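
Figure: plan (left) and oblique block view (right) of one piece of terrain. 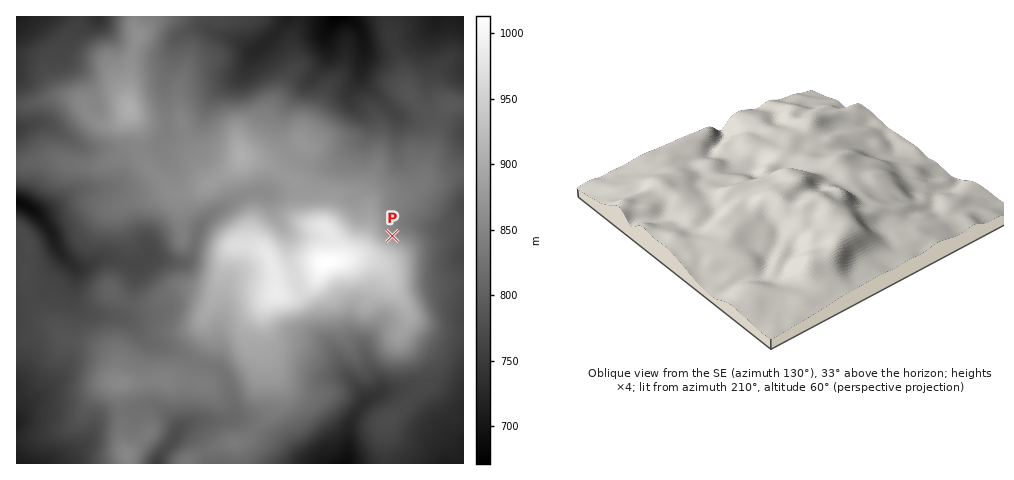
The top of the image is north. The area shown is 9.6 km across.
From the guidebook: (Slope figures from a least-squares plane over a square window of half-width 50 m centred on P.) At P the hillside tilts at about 9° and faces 31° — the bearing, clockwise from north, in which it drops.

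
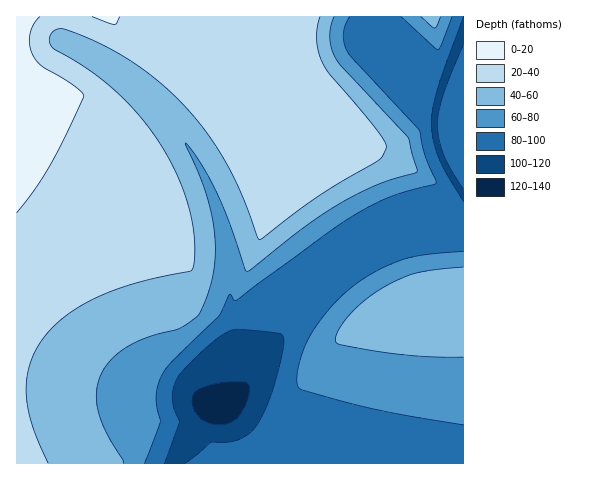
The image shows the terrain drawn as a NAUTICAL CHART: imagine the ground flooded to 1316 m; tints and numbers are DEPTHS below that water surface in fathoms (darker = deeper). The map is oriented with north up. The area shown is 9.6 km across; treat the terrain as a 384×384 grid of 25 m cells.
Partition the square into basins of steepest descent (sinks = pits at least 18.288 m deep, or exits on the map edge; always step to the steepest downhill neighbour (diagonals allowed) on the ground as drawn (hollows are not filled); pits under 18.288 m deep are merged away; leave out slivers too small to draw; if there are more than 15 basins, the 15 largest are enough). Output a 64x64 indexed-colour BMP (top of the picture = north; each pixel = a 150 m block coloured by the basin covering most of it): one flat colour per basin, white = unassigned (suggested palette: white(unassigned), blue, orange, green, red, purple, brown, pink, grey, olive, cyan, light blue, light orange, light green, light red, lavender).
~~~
<image width="64" height="64" href="data:image/bmp;base64,Qk12CAAAAAAAAHYAAAAoAAAAQAAAAEAAAAABAAQAAAAAAAAIAAATCwAAEwsAABAAAAAAAAAA////ALR3HwAOf/8ALKAsACgn1gC9Z5QAS1aMAMJ34wB/f38AIr28AM++FwDox64AeLv/AIrfmACWmP8A1bDFABERERERERERERERERERERERERERERERERERERERERERERERERERERERERERERERERERERERERERERERERERERERERERERERERERERERERERERERERERERERERERERERERERERERERERERERERERERERERERERERERERERERERERERERERERERERERERERERERERERERERERERERERERERERERERERERERERERERERERERERERERERERERERERERERERERERERERERERERERERERERERERERERERERERERERERERERERERERERERERERERERERERERERERERERERERERERERERERERERERERERERERERERERERERERERERERERERERERERERERERERERERERERERERERERERERERERERERERERERERERERERERERERERERERERERERERERERERERERERERERERERERERERERERERERERERERERERERERERERERERERERERERERERERERERERERERERERERERERERERERERERERERERERERERERERERERERERERERERERERERERERERERERERERERERERERERERERERERERERERERERERERERERERERERERERERERERERERERERERERERERERERERERERERERERERERERERERERERERERERERERERERERERERERERERERERERERERERERERERERERERERERERERERERERERERERERERERERERERERERERERERERERERERERERERERERERERERERERERERERERERERERERERERERERERERERERERERERERERERERERERERERERERERERERERERERERERERERERERERERERERERERERERERERERERERERERERERERERERERERERERERERERERERERERERERERERERERERERERERERERERERERERERERERERESIRERERERERERERERERERERERERERERERERERERERESIiIhERERERERERERERERERERERERERERERERERERESIiIiIiIhERERERERERERERERERERERERERERERERERIiIiIiIiIhERERERERERERERERERERERERERERERERIiIiIiIiIiERERERERERERERERERERERERERERERERIiIiIiIiIiIREREREREREREREREREREREREREREREREiIiIiIiIiIhEREREREREREREREREREREREREREREREiIiIiIiIiIiEREREREREREREREREREREREREREREREiIiIiIiIiIiIREREREREREREREREREREREREREREREiIiIiIiIiIiIhEREREREREREREREREREREREREREREiIiIiIiIiIiIiEREREREREREREREREREREREREREREiIiIiIiIiIiIiIRERERERERERERERERERERERERERESIiIiIiIiIiIiIhERERERERERERERERERERERERERESIiIiIiIiIiIiIiERERERERERERERERERERERERERESIiIiIiIiIiIiIiIRERERERERERERERERERERERERESIiIiIiIiIiIiIiIhERERERERERERERERERERERERESIiIiIiIiIiIiIiIiEREREREREREREREREREREREREiIiIiIiIiIiIiIiIiIRERERERERERERERERERERERIiIiIiIiIiIiIiIiIiIhERERERERERERERERERERERIiIiIiIiIiIiIiIiIiIiERERERERERERERERERERESIiIiIiIiIiIiIiIiIiIiIRERERERERERERERERERERIiIiIiIiIiIiIiIiIiIiIhERERERERERERERERERERIiIiIiIiIiIiIiIiIiIiIiERERERERERERERERERERIiIiIiIiIiIiIiIiIiIiIiIREREREREREREREREREREiIiIiIiIiIiIiIiIiIiIiIhEREREREREREREREREREiIiIiIiIiIiIiIiIiIiIiIiERERERERERERERERERESIiIiIiIiIiIiIiIiIiIiIiIRERERERERERERERERESIiIiIiIiIiIiIiIiIiIiIiIhERERERERERERERERESIiIiIiIiIiIiIiIiIiIiIiIiERERERERERERERERESIiIiIiIiIiIiIiIiIiIiIiIiIRERERERERERERERERIiIiIiIiIiIiIiIiIiIiIiIiIhERERERERERERERERIiIiIiIiIiIiIiIiIiIiIiIiIiERERERERERERERERIiIiIiIiIiIiIiIiIiIiIiIiIiIRERERERERERERERIiIiIiIiIiIiIiIiIiIiIiIiIiIhERERERERERERERIiIiIiIiIiIiIiIiIiIiIiIiIiIiERERERERERERERIiIiIiIiIiIiIiIiIiIiIiIiIiIiIRERERERERERESIiIiIiIiIiIiIiIiIiIiIiIiIiIiIhERERERERERESIiIiIiIiIiIiIiIiIiIiIiIiIiIiIiERERERERERESIiIiIiIiIiIiIiIiIiIiIiIiIiIiIiIREREREREREiIiIiIiIiIiIiIiIiIiIiIiIiIiIiIiIhEREREREREiIiIiIiIiIiIiIiIiIiIiIiIiIiIiIiIi"/>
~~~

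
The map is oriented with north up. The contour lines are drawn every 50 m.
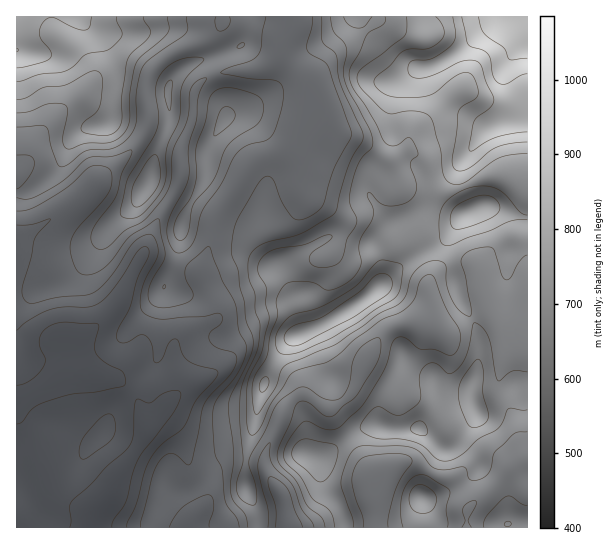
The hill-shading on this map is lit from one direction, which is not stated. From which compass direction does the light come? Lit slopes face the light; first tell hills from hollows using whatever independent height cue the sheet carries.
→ S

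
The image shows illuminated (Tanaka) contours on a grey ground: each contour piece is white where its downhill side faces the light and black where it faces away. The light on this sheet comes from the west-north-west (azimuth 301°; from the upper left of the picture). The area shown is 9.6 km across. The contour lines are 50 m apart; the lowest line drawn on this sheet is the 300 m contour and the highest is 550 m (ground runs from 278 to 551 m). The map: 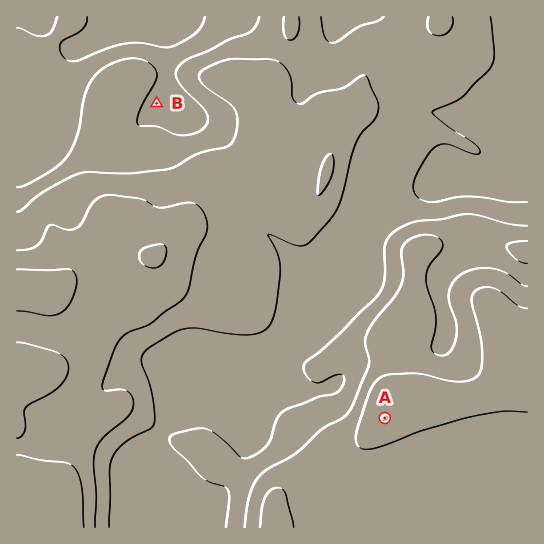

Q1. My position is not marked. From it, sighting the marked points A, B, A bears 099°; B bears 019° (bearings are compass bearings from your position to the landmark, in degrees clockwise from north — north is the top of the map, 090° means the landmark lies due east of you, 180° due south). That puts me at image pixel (66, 367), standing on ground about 500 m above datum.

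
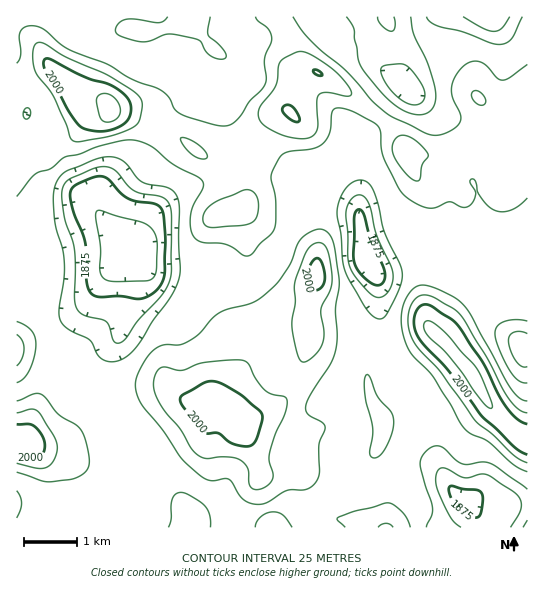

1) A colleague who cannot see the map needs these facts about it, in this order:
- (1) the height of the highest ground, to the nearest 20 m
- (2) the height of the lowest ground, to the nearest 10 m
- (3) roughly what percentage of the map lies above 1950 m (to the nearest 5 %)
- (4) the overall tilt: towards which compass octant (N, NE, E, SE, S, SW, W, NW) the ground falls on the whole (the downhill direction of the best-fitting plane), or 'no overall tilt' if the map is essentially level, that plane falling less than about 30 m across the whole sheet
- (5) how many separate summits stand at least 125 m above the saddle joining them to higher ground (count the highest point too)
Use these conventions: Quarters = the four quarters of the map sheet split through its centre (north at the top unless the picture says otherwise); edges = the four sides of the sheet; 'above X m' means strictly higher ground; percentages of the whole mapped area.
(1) The highest ground is at about 2040 m.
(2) About 1840 m is the lowest elevation on the sheet.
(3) Ground above 1950 m makes up about 40 % of the sheet.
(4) On the whole the map has no overall tilt.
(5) There is 1 summit with 125 m or more of prominence.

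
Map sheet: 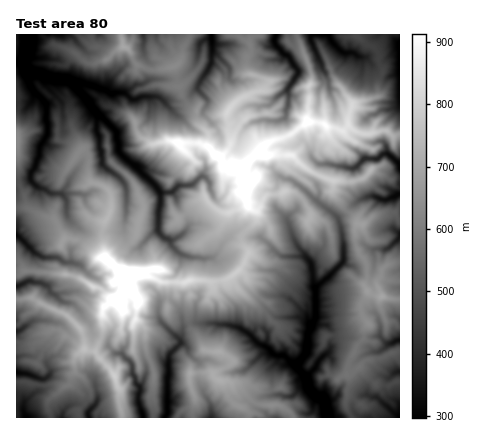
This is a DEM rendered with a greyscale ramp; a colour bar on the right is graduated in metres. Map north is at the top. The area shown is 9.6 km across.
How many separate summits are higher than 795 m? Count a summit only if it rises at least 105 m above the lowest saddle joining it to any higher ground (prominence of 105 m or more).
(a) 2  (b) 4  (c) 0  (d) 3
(a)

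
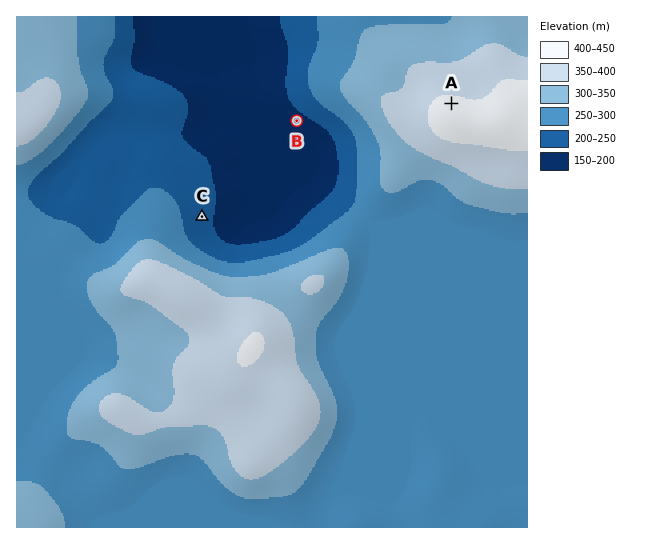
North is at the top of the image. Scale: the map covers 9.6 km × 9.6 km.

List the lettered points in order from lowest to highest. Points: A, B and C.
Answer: B C A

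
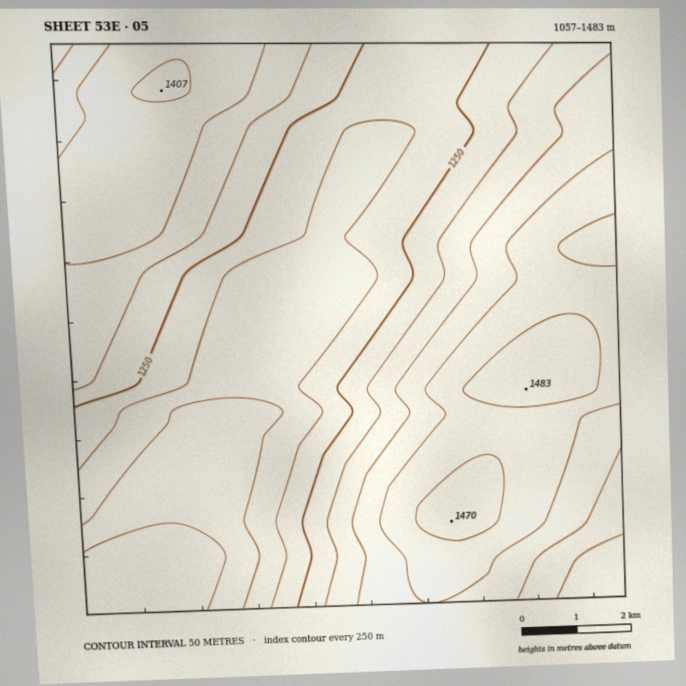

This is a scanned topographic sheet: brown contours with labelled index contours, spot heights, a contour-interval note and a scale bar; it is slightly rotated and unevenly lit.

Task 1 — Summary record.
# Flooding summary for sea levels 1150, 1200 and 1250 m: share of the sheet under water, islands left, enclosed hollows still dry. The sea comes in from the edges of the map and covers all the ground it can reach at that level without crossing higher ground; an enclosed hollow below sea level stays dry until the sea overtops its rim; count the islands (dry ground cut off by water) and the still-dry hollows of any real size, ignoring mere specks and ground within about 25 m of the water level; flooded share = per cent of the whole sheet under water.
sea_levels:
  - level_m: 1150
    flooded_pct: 10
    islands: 0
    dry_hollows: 0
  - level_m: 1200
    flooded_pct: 23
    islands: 0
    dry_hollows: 0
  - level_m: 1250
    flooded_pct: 37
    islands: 0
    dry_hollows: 0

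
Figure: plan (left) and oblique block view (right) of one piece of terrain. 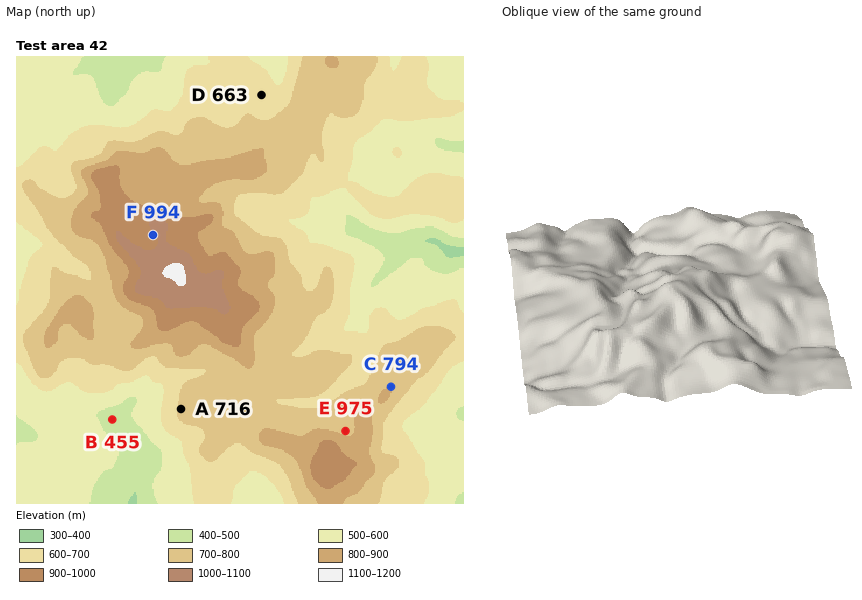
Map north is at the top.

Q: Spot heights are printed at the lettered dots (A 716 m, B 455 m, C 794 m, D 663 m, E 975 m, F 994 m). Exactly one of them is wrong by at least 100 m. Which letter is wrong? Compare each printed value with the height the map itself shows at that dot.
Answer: E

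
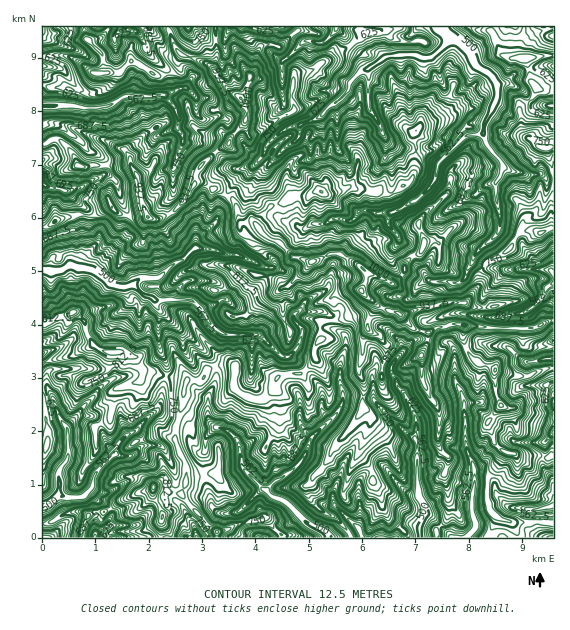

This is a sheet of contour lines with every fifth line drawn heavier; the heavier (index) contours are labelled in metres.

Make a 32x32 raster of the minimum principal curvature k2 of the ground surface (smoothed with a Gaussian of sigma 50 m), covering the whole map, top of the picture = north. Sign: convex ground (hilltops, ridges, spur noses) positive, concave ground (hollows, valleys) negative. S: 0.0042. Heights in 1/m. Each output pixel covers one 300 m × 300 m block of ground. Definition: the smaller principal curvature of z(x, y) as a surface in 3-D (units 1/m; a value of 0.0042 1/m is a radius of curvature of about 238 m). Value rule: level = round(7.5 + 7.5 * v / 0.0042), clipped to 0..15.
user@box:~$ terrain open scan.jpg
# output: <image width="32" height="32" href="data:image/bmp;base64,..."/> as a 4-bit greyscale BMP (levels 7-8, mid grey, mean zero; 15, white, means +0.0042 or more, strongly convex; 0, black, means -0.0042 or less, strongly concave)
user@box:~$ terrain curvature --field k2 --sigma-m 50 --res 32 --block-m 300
<image width="32" height="32" href="data:image/bmp;base64,Qk12AgAAAAAAAHYAAAAoAAAAIAAAACAAAAABAAQAAAAAAAACAAATCwAAEwsAABAAAAAAAAAAAAAAABEREQAiIiIAMzMzAERERABVVVUAZmZmAHd3dwCIiIgAmZmZAKqqqgC7u7sAzMzMAN3d3QDu7u4A////AFVxNFdkdmVWQkJVVHVEd2ZWd0dHZUIYkycTaGVHRXUkMgNXdmZYUgKGJHdjVzZWdmRyZndXd2EVhjV2QYdUZ2VjcFZVV3cHUTdHY4FnNGZ2g2cDQ3ZYCGcIdXZhdQd2VYJ2YFd3MkV3Mod4MYYYZWRjRWcVd0Z3dlQnclBoF2dnN0V3dIdXd3dVNkYkhxR2dFaEZ4V3V2aFdSdGB3RFZFRVRVZ1dXd0dlgoQWRjdoVXR3eHcmVXdBBmRlcIVHZTUmVmZWNVYABIGGVmM1NUVmV2ZVZjSAh1U0dlZHREUQNXV4VlUzAjR2UVZWVFZWWEBEdkNVVFhHaHU1hTU0NVZ2BERGUxY1aGM3ZFdlNFBzIiVmZWdQNQAUd3Z1RmV0R3dWZkVVZxN3d1ZmZnBnVSNmaHdHV3c0aIZkMzcWhHeBd3Z1Z0dWRUZndmYQAFUWgGdiBHVmY2ZmdneGd3cDg0GWZIUjZlN1dmZmd2VngHZSUkVnVXVxh0QSc2VXN3BIclhWdGd1clSEQQNShyVnBDV3hlZ2dkB2VWIBQ3YIh2Mnd3RCJXeARTVldAVgZ3eHRGVURWEQAxNoREVRUmdnZ3N1V2VnWHQ1ZXRGZTNmVXRkN4RWVmdXRzVzRodkVFV1RmZWMmODaGY2VCRHZlRVZWh3dVdTI1ZGNURUM3eGVmZ3d2"/>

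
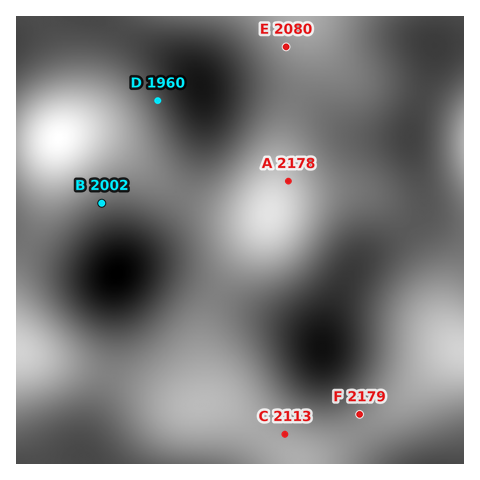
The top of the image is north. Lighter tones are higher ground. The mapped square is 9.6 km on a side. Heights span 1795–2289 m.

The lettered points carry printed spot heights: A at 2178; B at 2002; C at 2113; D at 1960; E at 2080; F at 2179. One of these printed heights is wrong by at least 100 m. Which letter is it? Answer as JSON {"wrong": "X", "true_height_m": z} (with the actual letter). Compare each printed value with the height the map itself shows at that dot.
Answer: {"wrong": "F", "true_height_m": 2054}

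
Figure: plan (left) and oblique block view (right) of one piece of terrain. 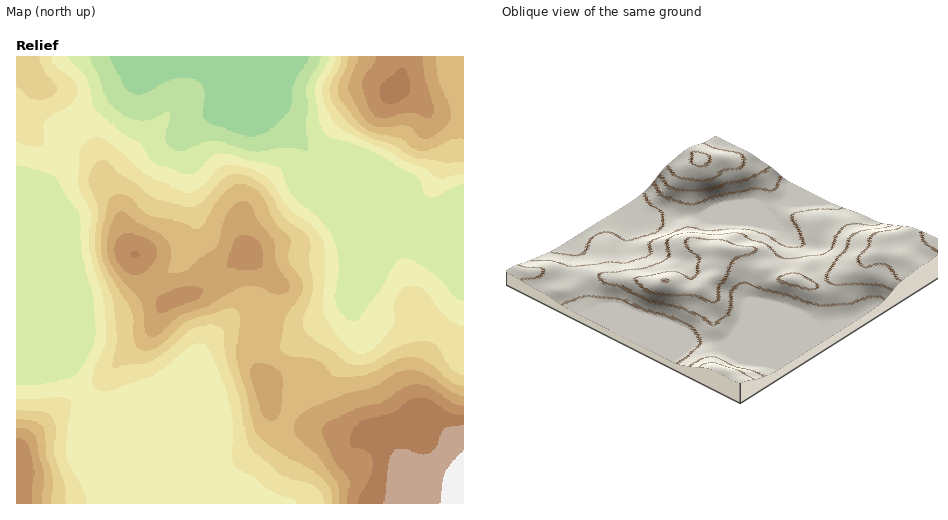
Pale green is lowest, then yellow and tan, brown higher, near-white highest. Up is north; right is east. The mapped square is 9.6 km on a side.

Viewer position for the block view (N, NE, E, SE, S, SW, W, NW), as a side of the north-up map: SW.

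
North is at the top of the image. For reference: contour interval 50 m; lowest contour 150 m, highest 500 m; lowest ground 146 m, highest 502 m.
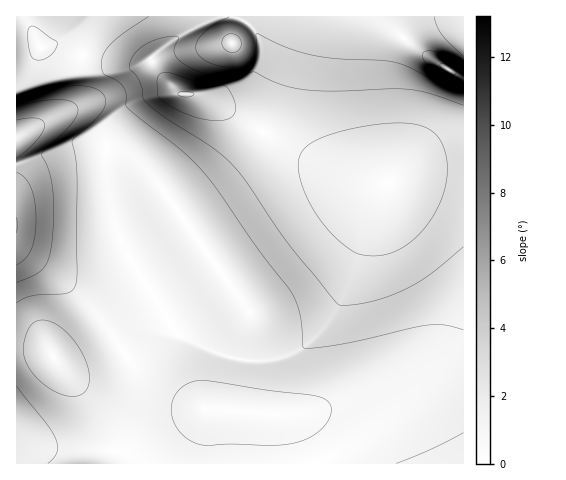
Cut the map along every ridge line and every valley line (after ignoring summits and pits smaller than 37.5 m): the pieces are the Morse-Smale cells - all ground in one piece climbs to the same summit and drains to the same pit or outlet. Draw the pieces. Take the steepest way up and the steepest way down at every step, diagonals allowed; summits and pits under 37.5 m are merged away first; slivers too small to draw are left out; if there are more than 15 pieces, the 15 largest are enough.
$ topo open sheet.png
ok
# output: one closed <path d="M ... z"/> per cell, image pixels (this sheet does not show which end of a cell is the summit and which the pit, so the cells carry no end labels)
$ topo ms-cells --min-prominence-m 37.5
<path d="M463 169l-42 1-21 6-10 6-5 5-9 16-26 78-20 39-21 23-21 13-28 5-22-2-8 45-6 5-4 1 60 4 6 2 10 15 9 33 158 0z"/><path d="M178 93l-21 1-24 8-15 11-9 9-7 14-7 5-26 6-52 17-1 82 54 41 30 31 25 36 8-4 19-18 19-8 8 12 41 18 18 5 11-47-72-103 54-39 20-19 12-19-64-38z"/><path d="M265 133l-3 0-11 18-20 19-54 39 72 103-10 46 16 3 22-2 21-8 11-8 21-23 15-27 22-66 9-24 11-18-25-6-27-9-30-14z"/><path d="M375 16l-67 1-11 23-20 64-14 28 64 34 49 17 10 1 14-8 21-6 42-1 1-93-10-3-29-19z"/><path d="M171 324l-19 8-26 24 10 14 18 17 24 13 25 8 2 2-2 2-44 33-21 9-34-4-47 0-18-5-22-11-1 29 288 1 0-5-8-28-10-15-6-2-60-4 4-1 6-5 8-44-30-10-29-14z"/><path d="M36 348l-20 1 0 84 23 12 18 5 47 0 23 4 17-2 25-14 36-28-27-10-24-13-18-17-11-14-31 15-20 1-13-6-13-15z"/><path d="M27 16l-11 1 1 147 52-17 26-6 7-5 7-14 10-10 14-10 24-8 20-2-17-18-9-15-13 6-8 0-46-8-29-11-14 2z"/><path d="M17 247l-1 101 32 3 13 15 13 6 20-1 30-14 2-2-32-44-31-30z"/><path d="M235 16l-50 0-2 17-32 26 9 15 18 19 22 1 20 6 9-1 13-7 11-12 8-17 0-21-6-11-7-8z"/><path d="M183 16l-155 0 0 4 13 28 14-2 29 11 54 8 13-6 32-26z"/><path d="M307 16l-71 0 12 7 12 16 2 9-2 19-11 17-17 14-12 2-18-4 62 36 13-28 20-64z"/><path d="M463 16l-88 1 50 37 29 19 9 3z"/>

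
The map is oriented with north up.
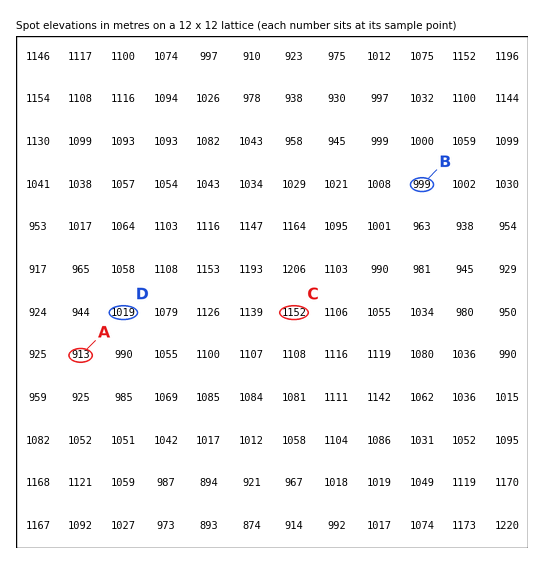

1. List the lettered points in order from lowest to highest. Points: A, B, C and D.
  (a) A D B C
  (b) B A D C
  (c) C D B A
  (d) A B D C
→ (d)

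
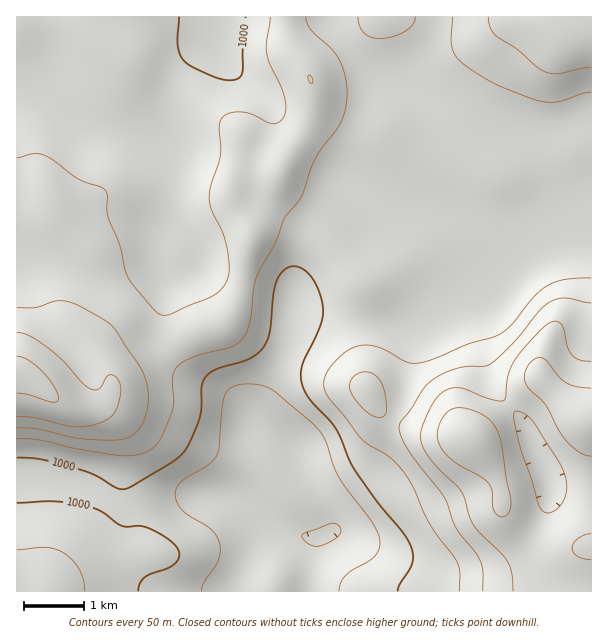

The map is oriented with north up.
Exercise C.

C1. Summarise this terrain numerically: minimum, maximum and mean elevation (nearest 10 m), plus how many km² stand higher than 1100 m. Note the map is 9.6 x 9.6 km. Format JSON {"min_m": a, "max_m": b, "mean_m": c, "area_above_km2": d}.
{"min_m": 900, "max_m": 1250, "mean_m": 1050, "area_above_km2": 16.7}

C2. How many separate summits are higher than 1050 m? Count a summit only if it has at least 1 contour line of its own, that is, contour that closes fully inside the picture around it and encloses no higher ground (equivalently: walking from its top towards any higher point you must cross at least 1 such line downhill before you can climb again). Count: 2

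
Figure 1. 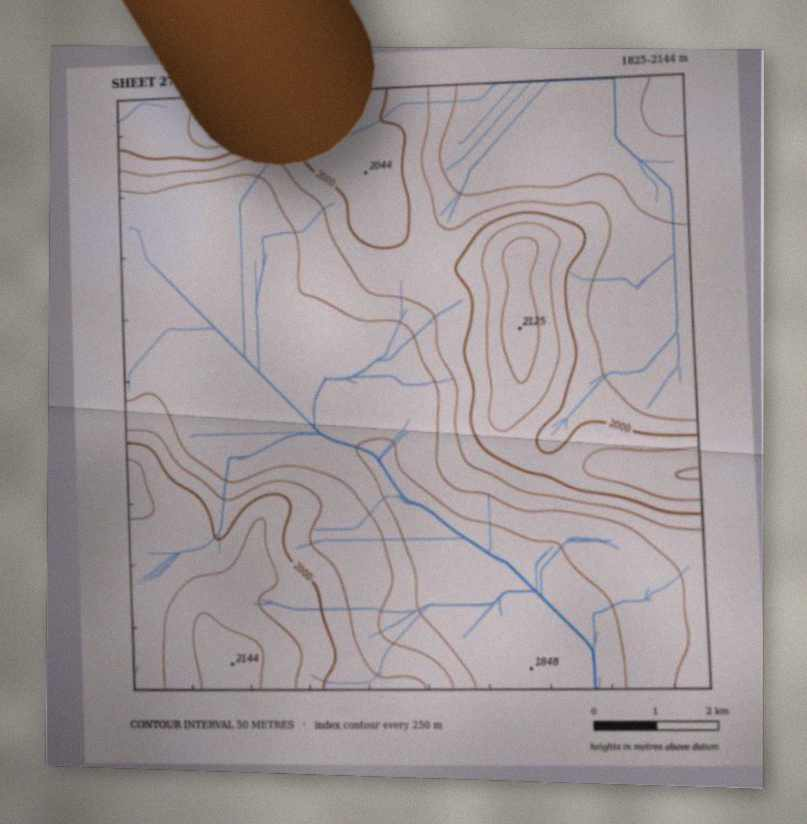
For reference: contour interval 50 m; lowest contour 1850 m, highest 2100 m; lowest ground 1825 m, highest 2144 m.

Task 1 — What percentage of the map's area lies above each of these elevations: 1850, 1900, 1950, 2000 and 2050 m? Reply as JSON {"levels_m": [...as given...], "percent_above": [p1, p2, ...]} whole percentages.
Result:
{"levels_m": [1850, 1900, 1950, 2000, 2050], "percent_above": [91, 58, 40, 27, 11]}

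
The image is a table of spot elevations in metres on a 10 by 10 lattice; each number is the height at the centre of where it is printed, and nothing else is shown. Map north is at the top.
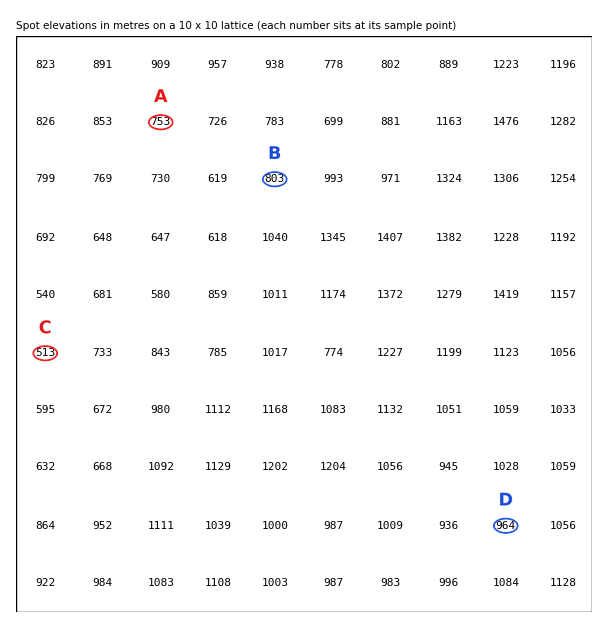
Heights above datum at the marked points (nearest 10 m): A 750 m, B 800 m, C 510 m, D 960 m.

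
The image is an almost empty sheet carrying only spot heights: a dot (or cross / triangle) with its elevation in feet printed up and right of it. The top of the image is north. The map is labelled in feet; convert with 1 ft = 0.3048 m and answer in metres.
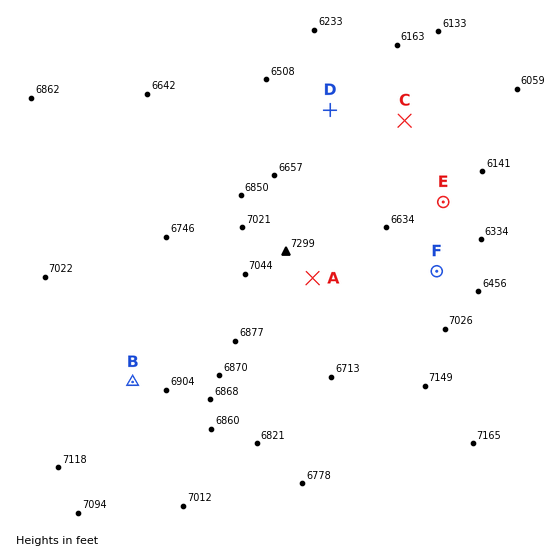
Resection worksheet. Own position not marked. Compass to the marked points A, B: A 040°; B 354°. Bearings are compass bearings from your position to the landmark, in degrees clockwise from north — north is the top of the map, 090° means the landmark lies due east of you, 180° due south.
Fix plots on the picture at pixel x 143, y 480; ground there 2150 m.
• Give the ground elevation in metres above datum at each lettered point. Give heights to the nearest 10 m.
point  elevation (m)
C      1900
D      1970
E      1940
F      2020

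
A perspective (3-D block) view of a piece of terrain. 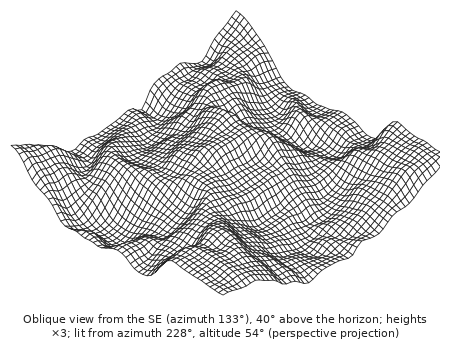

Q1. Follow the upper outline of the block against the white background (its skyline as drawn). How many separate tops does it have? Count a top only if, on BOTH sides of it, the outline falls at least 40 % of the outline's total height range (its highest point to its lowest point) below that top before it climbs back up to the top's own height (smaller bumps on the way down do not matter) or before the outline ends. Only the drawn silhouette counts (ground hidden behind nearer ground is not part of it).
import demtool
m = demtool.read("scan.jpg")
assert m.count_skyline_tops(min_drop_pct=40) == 1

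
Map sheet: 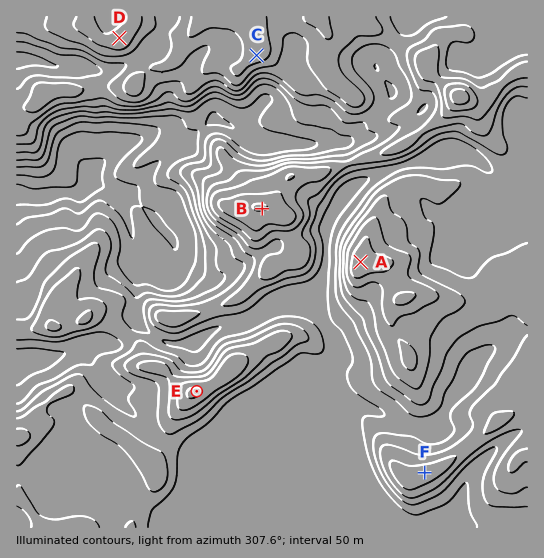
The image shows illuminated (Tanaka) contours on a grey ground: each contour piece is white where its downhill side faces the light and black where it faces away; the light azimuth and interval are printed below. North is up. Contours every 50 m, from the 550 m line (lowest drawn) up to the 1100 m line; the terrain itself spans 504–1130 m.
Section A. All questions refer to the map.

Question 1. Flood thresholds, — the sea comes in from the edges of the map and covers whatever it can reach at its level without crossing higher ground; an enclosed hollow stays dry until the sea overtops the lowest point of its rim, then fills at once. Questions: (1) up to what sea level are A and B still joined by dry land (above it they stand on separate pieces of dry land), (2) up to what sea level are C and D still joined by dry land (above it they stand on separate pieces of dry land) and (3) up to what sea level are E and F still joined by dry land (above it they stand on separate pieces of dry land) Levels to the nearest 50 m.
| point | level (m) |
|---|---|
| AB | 850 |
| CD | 950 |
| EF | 800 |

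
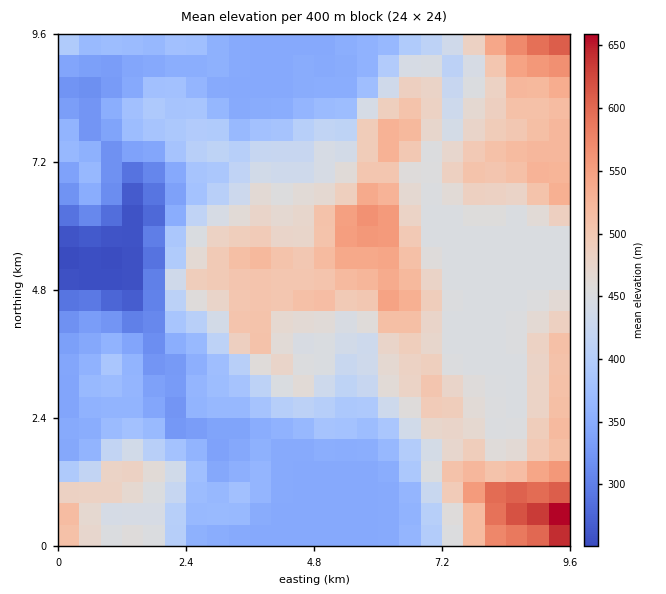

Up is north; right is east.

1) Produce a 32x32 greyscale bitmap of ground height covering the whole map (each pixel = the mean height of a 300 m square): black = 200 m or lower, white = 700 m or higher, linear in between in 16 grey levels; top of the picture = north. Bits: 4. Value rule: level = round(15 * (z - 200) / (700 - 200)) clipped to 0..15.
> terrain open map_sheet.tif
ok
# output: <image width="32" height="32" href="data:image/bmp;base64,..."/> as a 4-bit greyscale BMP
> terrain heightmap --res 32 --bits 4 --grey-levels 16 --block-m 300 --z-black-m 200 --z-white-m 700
<image width="32" height="32" href="data:image/bmp;base64,Qk12AgAAAAAAAHYAAAAoAAAAIAAAACAAAAABAAQAAAAAAAACAAATCwAAEwsAABAAAAAAAAAAAAAAABEREQAiIiIAMzMzAERERABVVVUAZmZmAHd3dwCIiIgAmZmZAKqqqgC7u7sAzMzMAN3d3QDu7u4A////AJiIiHZURERERERFVnmrvM2ph3h2VVVERERERVaJrMzemYh3dlVVVERERERWibzd3YiJiHdVVVVERERFV5q8zMxmiZiHZEVVRERERWiaqqq7RWiHZlREVERERFVniZiJmkVWZlVERFRFVVVWeImIiJpEVVVERERVVWZVZ4iIh3iaRVVVRFVVVmZmVneJmIh4mUVVVERVVWd3dmaImZiIeJlFVVREVVZoiHZ3iJmIh3iZRVZUNFVniYeHd4iYh3d4mURFVEVWeZh3d3eImHd3iJlERENGZoqYh3d3mZh3d4iJNDMzRneJmYmYiKqYh3d4iCMyIkeImZmZqZmqqYd3eIgiIiJYmZmZmZmqqpiHd3d4EiIiRomaqZmaqqqYd3d3dyIiIkaImZmZmqq6h3d3d3ciIiJGeJmYiJq7uod3d3d3IzIiNWeIiIiau7mHd4h4iDRDIjVmd4iIiauph4iIiJpEUyM0VmeHeIiaqIiJmZmqRVMzRWZnd3d4iZh4iZmaqlVEREZmZnd3d3mph4mZqqpVNFVWZmVmZ3d5qph4mZmqVEVWZmZVVVZmeaqYeJmZmkNFVmVlVERVVVeJmHeJmZpDREVlVURERFVWeJh3iamqREREVUREREREVWeIZ4mqq1VERVVVVERERFVWd2eau7xlVVVWVVRERERVVWZ4m7zM"/>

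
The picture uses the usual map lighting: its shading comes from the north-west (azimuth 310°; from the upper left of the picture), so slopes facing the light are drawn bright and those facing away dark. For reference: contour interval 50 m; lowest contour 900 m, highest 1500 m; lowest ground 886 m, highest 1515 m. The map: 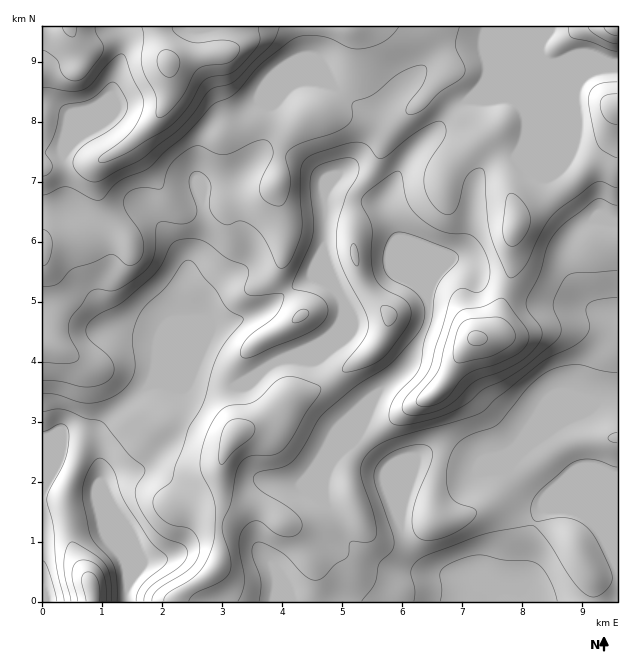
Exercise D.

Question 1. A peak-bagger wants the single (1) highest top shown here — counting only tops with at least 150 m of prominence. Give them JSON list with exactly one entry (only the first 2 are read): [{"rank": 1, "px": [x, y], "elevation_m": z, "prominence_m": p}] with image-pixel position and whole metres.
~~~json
[{"rank": 1, "px": [169, 63], "elevation_m": 1515, "prominence_m": 629}]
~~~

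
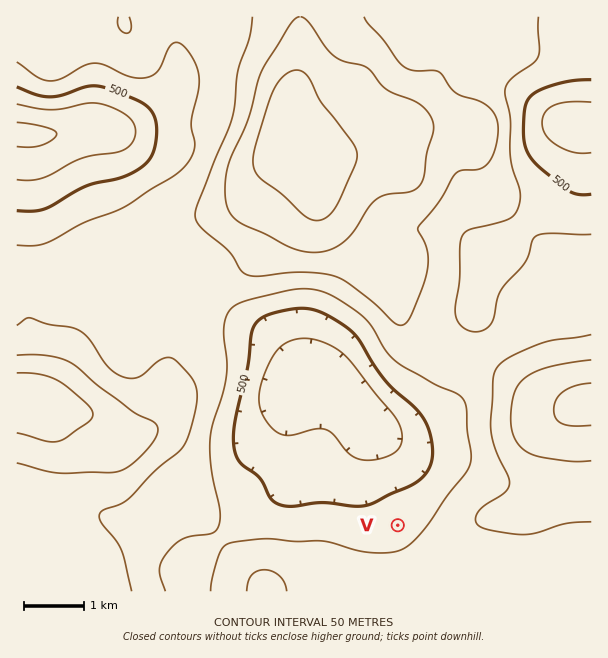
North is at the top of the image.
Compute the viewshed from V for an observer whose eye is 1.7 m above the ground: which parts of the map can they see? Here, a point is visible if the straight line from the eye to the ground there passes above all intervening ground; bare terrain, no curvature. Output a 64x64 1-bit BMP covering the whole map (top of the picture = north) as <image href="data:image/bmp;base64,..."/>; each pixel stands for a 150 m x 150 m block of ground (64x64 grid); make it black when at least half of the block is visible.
<image width="64" height="64" href="data:image/bmp;base64,Qk0+AgAAAAAAAD4AAAAoAAAAQAAAAEAAAAABAAEAAAAAAAACAAATCwAAEwsAAAIAAAAAAAAA////AAAAAAAAAAAAAAAAAAAAAAQIAAAAAGAADz8AAAAA8AAP/4AAAAH4AA5/wAAAA/4AAD/4AAAH/8AAP/8AAA//BwA//4AAD/4PgD//gAAPvA/AH//AAA8cD/AZ/4AAAD4P/DBngAAAHx//8AfAAAAf///wB/8AAB////AH//AGD///8Af/+AYH//xwD//wAwP/+DAP/+ABwf/4AB//wAHgf/AAP/+AAMA/8AB//4ABgD/wAf//AAIAH/hD//4AAAAf/////AAAAB/////4AAAAH////wAAAAA////+AAAAAD////wAAAAAH///+AAAAAAf///4AAAAAB////gAAAAAH///+AAAAAAP///4AAAAAAP//4QAAAAAAf/+AAAAAAAAf/wAAAAAAAA//AAAAAAAYD/8AAAAAADgf/wAAAAAAHH//AAAAAAAM//8AAAAAAAA//4AAAAAAAB//gAAAAAAAHx+AAAAAAAAGA8AAAAAAAAAD5wAAAAAAAAH8AAAAAAAAAGAAAAAAAAAAAAAAAAAAAAAADAAAAAAAAAAcAAAAAAAAAAAAAAAAAAAAAAAAAAAAAAAAAAAAAAAAAAAAAAAAAAAAAAAAAAAAAAAAAAAAAAAAAAAAAAAAAAAAAAAAAAAAAAAAAAAAAAAAAAAAAAAAAAAAAAAAAAAAAAAAAAAAAAAAAAAAA=="/>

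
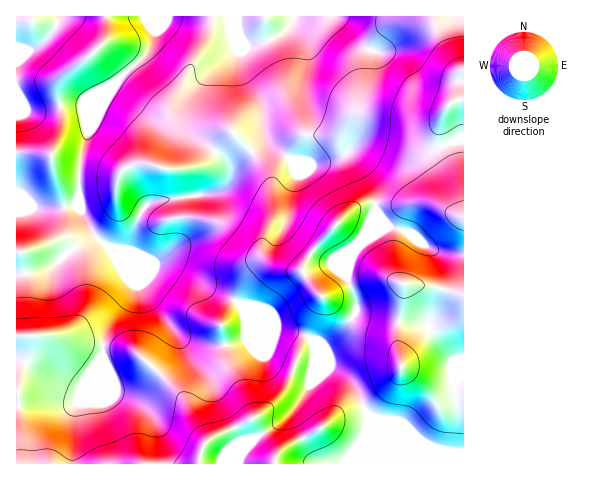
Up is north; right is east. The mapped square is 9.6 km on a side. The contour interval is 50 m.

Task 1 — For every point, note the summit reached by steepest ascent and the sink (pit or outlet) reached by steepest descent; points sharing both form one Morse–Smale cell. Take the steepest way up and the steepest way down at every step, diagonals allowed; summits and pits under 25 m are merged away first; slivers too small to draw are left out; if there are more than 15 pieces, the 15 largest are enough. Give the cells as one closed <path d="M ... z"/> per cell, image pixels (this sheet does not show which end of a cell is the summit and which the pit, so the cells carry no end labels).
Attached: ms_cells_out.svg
<path d="M463 16l-250 0-4 22-20 32-14 36 1 11 3 7 16 21 0 12-6 9-6 3-17 0-21-6-12 1-8 4-12 12-33 0-1 19-5 7-15 2-28-1-15 2 1 255 55-1 2-51 17-41 11-15 13 30 8 2 18-8 15-15 16-23 2-10-2-4 11 10 20 7 20 1 23-6-1-26-8-12-31-15-28-19-10-4-13 0-34-14 8-1 7-26 8-16 15-7 49-6 13-3 6-6 7-19 25-23 5-13 3 10 10 10 14 10 8 0 12 4 29-7 29-22 29 2 28 12 9 0 20-8 8 0z"/><path d="M244 310l1 30-22 6-20-1-20-7-10-9 1 10-9 15-24 26-12 7-12 1-2-2-13-30-11 15-17 41-2 51 292 1 3-52-14-28-9-9-14-8-5-11-10-10-4-8-48-14-10-5z"/><path d="M264 130l-5 13-25 23-7 19-6 6-13 3-49 6-13 5-10 18-7 26-8 1 31 13 16 1 14 6 24 17 31 15 16 17 10 5 15 6 17 2 23 11 7 1 22-19 10-14 0-9-10-23 0-8 7-22 11-15 10-24-1-22-9-17-14-15-4-2-31 10-25-4-21-15z"/><path d="M376 210l-11 24-11 15-7 22 0 8 9 19 1 13-10 14-19 17-3 2-11-4-2 2 13 14 5 11 14 8 9 9 14 28 0 13-2 6 0 33 98 0 1-209-26-3-13-6-16-13-19-6z"/><path d="M211 16l-62 1 6 14-4 15-4 8-20 17-26 28-19 52-3 20 1 9 33 0 12-12 14-5 27 6 17 0 8-4 4-8 0-12-16-21-3-7-1-11 14-36 20-32 3-13z"/><path d="M385 135l-20 1-18 17 11 9 13 18 4 13 1 18 14 16 19 6 5 6 20 11 17 4 12 0 1-113-9 0-15 7-14 1-17-8z"/><path d="M106 16l-46 0-8 17-13 13-7 4-16-2 0 43 11 19 11 0 22-5-2-20 4-8 27-20 16-16 2-12z"/><path d="M17 92l-1 116 43 0 15-2 5-7 0-18-19-4-7-9-2-9 0-5 7-13 4-12-2-23-33 4z"/><path d="M148 16l-40 0-3 25-16 16-27 20-4 8 1 19 24 1 16-7 38-34 12-14 6-15z"/><path d="M103 95l-20 10-23 0 2 24-4 12-7 13 0 5 5 14 8 6 15 1 1-19 6-23z"/><path d="M59 16l-42 0-1 31 16 3 7-4 15-17z"/>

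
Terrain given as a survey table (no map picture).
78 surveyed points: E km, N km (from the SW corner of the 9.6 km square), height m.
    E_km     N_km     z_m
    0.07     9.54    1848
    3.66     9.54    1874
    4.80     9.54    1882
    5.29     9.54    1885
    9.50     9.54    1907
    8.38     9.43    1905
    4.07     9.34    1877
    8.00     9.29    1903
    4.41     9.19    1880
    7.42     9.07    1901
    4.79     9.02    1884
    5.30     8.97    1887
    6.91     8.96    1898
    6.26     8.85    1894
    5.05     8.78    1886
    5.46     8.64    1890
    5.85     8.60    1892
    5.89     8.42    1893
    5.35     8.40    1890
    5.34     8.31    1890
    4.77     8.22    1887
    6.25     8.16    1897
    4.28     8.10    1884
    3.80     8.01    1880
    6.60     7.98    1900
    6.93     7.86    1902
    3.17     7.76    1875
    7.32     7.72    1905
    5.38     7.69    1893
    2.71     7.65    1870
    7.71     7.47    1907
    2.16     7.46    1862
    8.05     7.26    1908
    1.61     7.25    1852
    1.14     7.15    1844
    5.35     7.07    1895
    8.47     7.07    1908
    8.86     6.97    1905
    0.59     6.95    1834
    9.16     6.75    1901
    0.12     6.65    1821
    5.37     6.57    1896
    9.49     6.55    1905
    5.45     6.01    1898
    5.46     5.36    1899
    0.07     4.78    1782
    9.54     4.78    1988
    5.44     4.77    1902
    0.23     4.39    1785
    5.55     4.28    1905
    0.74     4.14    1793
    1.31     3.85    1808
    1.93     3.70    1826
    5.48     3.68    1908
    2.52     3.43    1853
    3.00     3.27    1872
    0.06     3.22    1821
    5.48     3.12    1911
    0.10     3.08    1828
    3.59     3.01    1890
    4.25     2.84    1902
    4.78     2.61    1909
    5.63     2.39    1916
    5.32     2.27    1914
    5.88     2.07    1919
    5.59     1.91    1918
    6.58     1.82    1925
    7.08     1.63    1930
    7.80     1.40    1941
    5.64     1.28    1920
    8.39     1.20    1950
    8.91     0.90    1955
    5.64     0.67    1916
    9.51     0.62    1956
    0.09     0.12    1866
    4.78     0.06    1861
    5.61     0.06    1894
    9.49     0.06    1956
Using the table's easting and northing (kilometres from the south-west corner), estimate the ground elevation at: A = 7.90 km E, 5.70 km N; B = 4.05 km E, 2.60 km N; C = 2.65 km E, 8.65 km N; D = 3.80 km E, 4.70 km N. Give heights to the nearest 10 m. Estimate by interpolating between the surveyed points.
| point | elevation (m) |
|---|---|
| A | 1910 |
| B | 1900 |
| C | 1870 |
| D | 1860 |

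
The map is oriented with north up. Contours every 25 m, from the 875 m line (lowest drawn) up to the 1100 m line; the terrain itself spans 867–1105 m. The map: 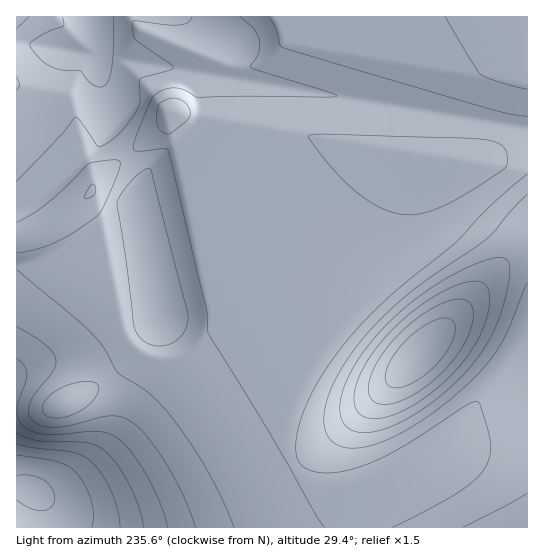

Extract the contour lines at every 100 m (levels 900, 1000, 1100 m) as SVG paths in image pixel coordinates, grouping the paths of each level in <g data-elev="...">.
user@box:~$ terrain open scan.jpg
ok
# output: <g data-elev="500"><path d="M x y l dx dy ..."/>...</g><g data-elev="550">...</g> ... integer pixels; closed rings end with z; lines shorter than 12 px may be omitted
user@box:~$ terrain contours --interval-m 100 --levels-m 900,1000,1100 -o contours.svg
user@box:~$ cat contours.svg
<g data-elev="900"><path d="M399 214l-22-8-25-17-26-28-16-22-1-4 18-1 148 5 20 3 10 7 2 9-1 9-36 24-21 12-19 8-16 4z"/><path d="M86 199l-2-2 2-4 5-8 3-1 2 5-1 5-4 3z"/><path d="M167 134l-6-4-4-5-1-8 2-11 3-3 6-4 7-1 5 1 9 7 2 5 0 4-5 7-14 11z"/><path d="M527 116l-16-2-21-5-207-61-3-3-4-16-7-12"/></g><g data-elev="1000"><path d="M168 527l-8-25-13-25-16-25-14-14-10-5-10-2-39 3-16 0-12-4-8-5-4-7-1-9 9-28 1-8-4-8-6-7"/><path d="M368 418l9 1 9-2 24-10 25-17 23-23 17-22 11-24 4-23-1-8-4-6-7-3-9 1-12 3-15 7-31 20-26 26-20 27-6 13-4 12-1 11 2 8 5 6z"/></g><g data-elev="1100"><path d="M17 500l12 8 13 3 9-4 4-9-4-11-8-7-13-5-13 0"/></g>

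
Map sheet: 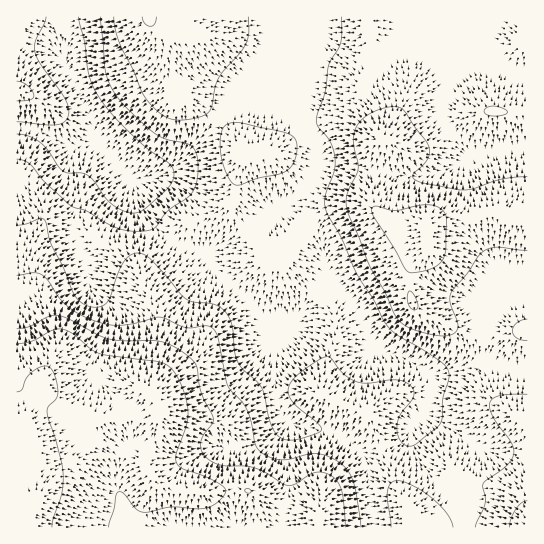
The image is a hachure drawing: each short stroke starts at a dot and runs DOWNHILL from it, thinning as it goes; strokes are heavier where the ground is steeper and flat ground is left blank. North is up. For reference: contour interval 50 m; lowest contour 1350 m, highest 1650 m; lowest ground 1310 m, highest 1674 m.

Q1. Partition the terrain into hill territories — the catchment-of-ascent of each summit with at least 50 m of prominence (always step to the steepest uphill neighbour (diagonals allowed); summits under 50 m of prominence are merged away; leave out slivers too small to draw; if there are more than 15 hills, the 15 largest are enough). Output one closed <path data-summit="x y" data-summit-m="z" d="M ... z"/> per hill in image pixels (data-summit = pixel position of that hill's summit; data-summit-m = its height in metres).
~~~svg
<path data-summit="30 510" data-summit-m="1674" d="M263 79l-22 16-63 66-13 10-22 8-14-2-32-34-30 2-20-10-16-6-15 0 1 399 358-1-6-29-2-37-7-11 10 1 35-15 18-19 4-8 4-16 0-12-3-7-14-11-42-16-15-36-29-32-4-22-5-11-17-17-26-20 15-9 20-19 8-15 0-11-31-54z"/><path data-summit="427 225" data-summit-m="1566" d="M310 16l-15 1-11 8-9 17-12 35 6 8 19 16 31 54 0 11-8 15-20 19-15 9 26 20 17 17 5 11 4 22 29 32 17 38 32 10 28 16 44-11 49 5 1-222-29 2-29 7-23-29-6-9 0-13 10-34 0-20-6-15-32-13-5 12-18 18-8 4-16 0-23-6-12-7-10-10z"/><path data-summit="149 17" data-summit-m="1501" d="M299 16l-233 0-2 43 24 50 7 28 4 8 30 32 14 2 22-8 13-10 63-66 22-17 12-36 6-13 6-8z"/><path data-summit="527 527" data-summit-m="1571" d="M491 364l-13 0-41 11-10-3 4 9 0 12-8 24-22 22-31 12-10-1 7 11 2 37 6 30 153-1 0-157-23-2z"/><path data-summit="17 91" data-summit-m="1408" d="M65 16l-49 1 0 110 15 2 16 6 20 10 30-2-9-34-23-44z"/>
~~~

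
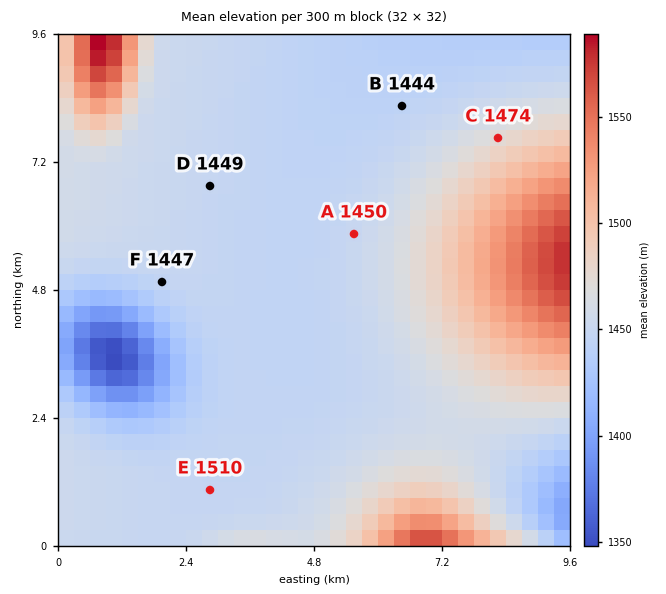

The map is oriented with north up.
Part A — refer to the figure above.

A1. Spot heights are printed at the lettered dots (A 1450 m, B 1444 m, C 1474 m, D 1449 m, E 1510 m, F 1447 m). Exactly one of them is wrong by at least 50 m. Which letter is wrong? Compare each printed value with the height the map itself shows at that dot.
E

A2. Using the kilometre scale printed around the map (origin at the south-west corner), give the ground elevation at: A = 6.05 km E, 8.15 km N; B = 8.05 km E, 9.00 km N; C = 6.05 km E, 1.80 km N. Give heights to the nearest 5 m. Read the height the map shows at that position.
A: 1445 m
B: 1440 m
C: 1460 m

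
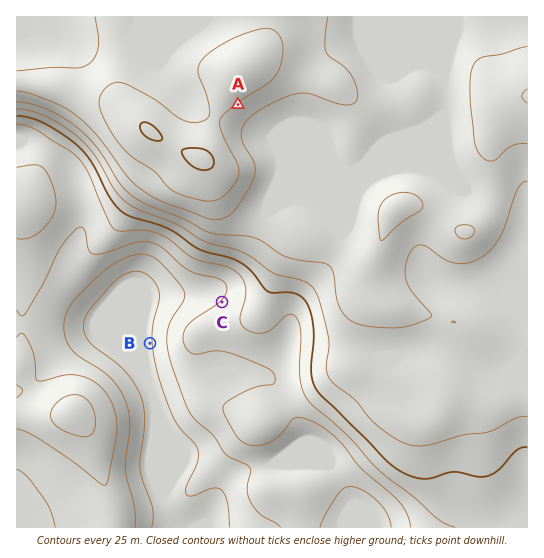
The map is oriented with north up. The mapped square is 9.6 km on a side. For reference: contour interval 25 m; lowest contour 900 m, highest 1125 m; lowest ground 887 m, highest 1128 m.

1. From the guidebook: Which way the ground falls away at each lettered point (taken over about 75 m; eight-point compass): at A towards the SE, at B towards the W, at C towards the NW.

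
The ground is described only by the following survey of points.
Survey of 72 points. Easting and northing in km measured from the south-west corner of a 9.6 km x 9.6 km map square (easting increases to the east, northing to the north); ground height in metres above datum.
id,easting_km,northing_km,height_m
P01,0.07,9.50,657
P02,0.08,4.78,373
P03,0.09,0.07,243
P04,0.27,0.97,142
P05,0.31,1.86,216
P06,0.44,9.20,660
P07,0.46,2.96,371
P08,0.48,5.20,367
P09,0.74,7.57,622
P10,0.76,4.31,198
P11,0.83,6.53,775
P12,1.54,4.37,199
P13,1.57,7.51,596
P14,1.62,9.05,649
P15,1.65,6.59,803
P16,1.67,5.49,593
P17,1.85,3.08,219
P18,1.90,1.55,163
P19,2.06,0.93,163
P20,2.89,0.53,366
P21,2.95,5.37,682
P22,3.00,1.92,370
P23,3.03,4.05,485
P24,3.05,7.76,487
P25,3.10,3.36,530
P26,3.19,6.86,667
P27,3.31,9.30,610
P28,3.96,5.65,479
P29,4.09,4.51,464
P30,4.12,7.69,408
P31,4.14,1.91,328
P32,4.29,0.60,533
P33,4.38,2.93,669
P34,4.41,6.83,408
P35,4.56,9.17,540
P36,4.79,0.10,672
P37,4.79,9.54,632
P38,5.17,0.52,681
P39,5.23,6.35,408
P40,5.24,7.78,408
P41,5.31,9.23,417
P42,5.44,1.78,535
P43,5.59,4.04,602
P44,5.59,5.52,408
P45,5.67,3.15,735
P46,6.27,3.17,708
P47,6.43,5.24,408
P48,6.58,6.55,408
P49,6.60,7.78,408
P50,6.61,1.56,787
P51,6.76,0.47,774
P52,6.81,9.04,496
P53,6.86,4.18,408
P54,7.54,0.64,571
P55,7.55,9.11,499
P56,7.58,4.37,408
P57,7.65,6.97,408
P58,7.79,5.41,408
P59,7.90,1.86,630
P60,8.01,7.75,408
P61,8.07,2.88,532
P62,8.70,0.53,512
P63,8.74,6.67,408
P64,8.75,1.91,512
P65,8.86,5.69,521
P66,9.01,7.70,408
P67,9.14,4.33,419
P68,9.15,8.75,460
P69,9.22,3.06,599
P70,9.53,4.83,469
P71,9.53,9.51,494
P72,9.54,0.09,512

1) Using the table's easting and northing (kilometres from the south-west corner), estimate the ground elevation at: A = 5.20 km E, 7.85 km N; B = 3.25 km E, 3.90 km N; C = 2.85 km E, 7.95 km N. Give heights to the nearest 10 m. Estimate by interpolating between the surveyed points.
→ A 410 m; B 480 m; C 490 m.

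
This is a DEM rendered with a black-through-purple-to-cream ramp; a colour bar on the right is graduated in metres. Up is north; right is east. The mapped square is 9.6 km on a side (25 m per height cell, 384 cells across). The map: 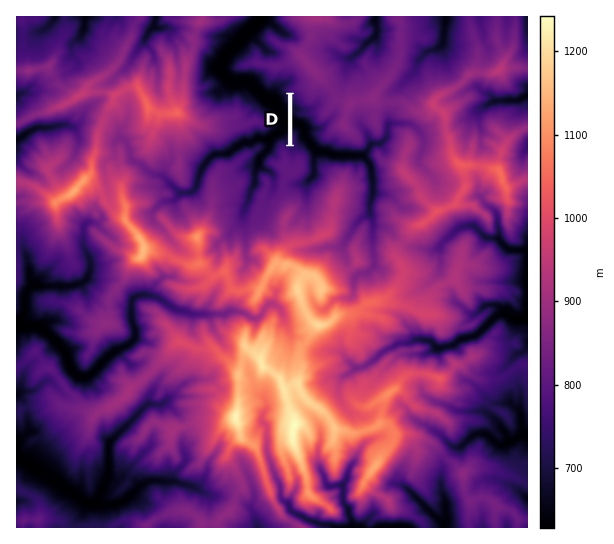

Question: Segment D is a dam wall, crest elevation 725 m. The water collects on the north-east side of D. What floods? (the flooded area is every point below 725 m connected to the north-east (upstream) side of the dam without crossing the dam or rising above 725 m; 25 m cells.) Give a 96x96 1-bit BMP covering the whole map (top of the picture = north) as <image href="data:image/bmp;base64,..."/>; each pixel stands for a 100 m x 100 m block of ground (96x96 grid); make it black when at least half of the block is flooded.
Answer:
<image width="96" height="96" href="data:image/bmp;base64,Qk2+BAAAAAAAAD4AAAAoAAAAYAAAAGAAAAABAAEAAAAAAIAEAAATCwAAEwsAAAIAAAAAAAAA////AAAAAAAAAAAAAAAAAAAAAAAAAAAAAAAAAAAAAAAAAAAAAAAAAAAAAAAAAAAAAAAAAAAAAAAAAAAAAAAAAAAAAAAAAAAAAAAAAAAAAAAAAAAAAAAAAAAAAAAAAAAAAAAAAAAAAAAAAAAAAAAAAAAAAAAAAAAAAAAAAAAAAAAAAAAAAAAAAAAAAAAAAAAAAAAAAAAAAAAAAAAAAAAAAAAAAAAAAAAAAAAAAAAAAAAAAAAAAAAAAAAAAAAAAAAAAAAAAAAAAAAAAAAAAAAAAAAAAAAAAAAAAAAAAAAAAAAAAAAAAAAAAAAAAAAAAAAAAAAAAAAAAAAAAAAAAAAAAAAAAAAAAAAAAAAAAAAAAAAAAAAAAAAAAAAAAAAAAAAAAAAAAAAAAAAAAAAAAAAAAAAAAAAAAAAAAAAAAAAAAAAAAAAAAAAAAAAAAAAAAAAAAAAAAAAAAAAAAAAAAAAAAAAAAAAAAAAAAAAAAAAAAAAAAAAAAAAAAAAAAAAAAAAAAAAAAAAAAAAAAAAAAAAAAAAAAAAAAAAAAAAAAAAAAAAAAAAAAAAAAAAAAAAAAAAAAAAAAAAAAAAAAAAAAAAAAAAAAAAAAAAAAAAAAAAAAAAAAAAAAAAAAAAAAAAAAAAAAAAAAAAAAAAAAAAAAAAAAAAAAAAAAAAAAAAAAAAAAAAAAAAAAAAAAAAAAAAAAAAAAAAAAAAAAAAAAAAAAAAAAAAAAAAAAAAAAAAAAAAAAAAAAAAAAAAAAAAAAAAAAAAAAAAAAAAAAAAAAAAAAAAAAAAAAAAAAAAAAAAAAAAAAAAAAAAAAAAAAAAAAAAAAAAAAAAAAAAAAAAAAAAAAAAAAAAAAAAAAAAAAAAAAAAAAAAAAAAAAAAAAAAAAAAAAAAAAAAAAAAAAAAAAAAAAAAAAAAAAAAAAAAAAAAAAAAAAAAAAAAAAAAAACAAAAAAAAAAAAAAACAAAAAAAAAAAAAAACAAAAAAAAAAAAAAACAAAAAAAAAAAAAAADAAAAAAAAAAAAAAADAAAAAAAAAAAAACADAAAAAAAAAAAAADgDAAAAAAAAAAAAABgDAAAAAAAAAAAAABgDAAAAAAAAAAAAAB/+AAAAAAAAAAAAAB/+AAAAAAAAAAAAAD/+AAAAAAAAAAAAAH8HAAAAAAAAAAAAAPgDgAAAAAAAAAAAAPgAQAAAAAAAAAAAAPgAAAAAAAAAAAAAAPgAAAAAAAAAAAAAAPAAAAAAAAAAAAAAAMAAAAAAAAAAAAAAAMAAAAAAAAAAAAAAAIAAAAAAAAAAAAAAAAAAAAAAAAAAAAAAAAAAAAAAAAAAAAAAAAAAAAAAAAAAAAAAAAAAAAAAAAAAAAAAAAAAAAAAAAAAAAAAAAAAAAAAAAAAAAAAAAAAAAAAAAAAAAAAAAAAAAAAAAAAAAAAAAAAAAAAAAAAAAAAAAAAAAAAAAAAAAAAAAAAAAAAAAAAAAAAAAAAAAAAAAAAAAAAAAAAAAAAAAAAAAAAAAAAAAAAAAAAAAAAAAAAAAAAAAAAAAAAAAAAAAAAA="/>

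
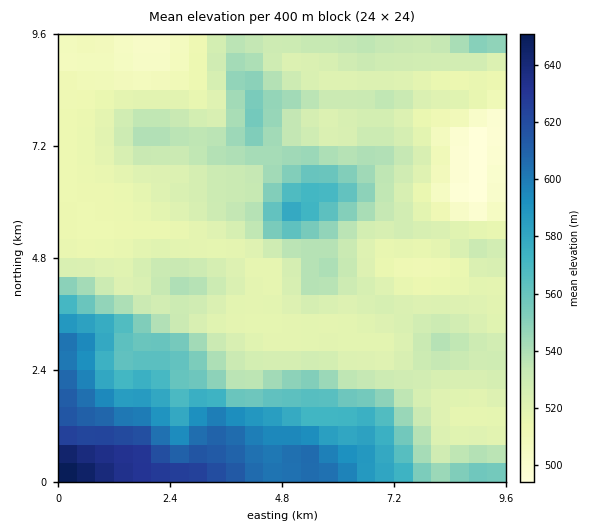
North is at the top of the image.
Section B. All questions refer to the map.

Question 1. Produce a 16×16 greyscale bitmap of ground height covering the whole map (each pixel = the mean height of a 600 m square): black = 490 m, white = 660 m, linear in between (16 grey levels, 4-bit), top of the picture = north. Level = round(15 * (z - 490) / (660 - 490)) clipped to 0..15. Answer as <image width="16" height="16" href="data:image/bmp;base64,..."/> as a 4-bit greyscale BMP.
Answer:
<image width="16" height="16" href="data:image/bmp;base64,Qk32AAAAAAAAAHYAAAAoAAAAEAAAABAAAAABAAQAAAAAAIAAAAATCwAAEwsAABAAAAAAAAAAAAAAABEREQAiIiIAMzMzAERERABVVVUAZmZmAHd3dwCIiIgAmZmZAKqqqgC7u7sAzMzMAN3d3QDu7u4A////AO3cy7qqmHVWzMurqqmIYzO6mYmId3dDIqmHZkVmRDMzqGdlMzMzNEOYZUMyIzM0M2VDQzIzMzMzMzRDMjRCIiMiIiI0VEMzMyIiM0Z2VDIRIiMzRXdkMgEiMzRFVURCESJERFVDMzIRIjMzVUREMyIiISNUMzMzIiIRI0Q0RERV"/>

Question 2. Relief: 495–650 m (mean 540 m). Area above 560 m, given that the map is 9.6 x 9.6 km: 19.6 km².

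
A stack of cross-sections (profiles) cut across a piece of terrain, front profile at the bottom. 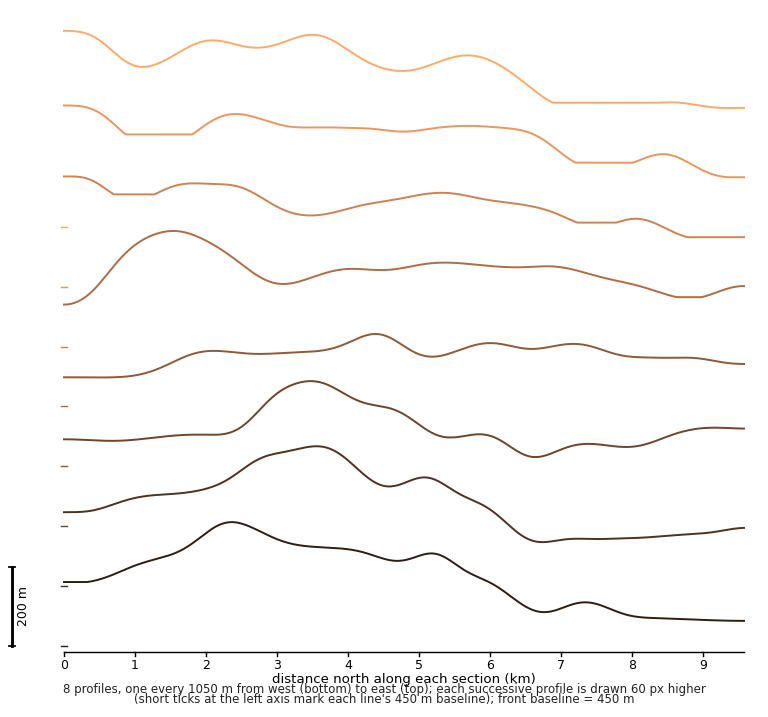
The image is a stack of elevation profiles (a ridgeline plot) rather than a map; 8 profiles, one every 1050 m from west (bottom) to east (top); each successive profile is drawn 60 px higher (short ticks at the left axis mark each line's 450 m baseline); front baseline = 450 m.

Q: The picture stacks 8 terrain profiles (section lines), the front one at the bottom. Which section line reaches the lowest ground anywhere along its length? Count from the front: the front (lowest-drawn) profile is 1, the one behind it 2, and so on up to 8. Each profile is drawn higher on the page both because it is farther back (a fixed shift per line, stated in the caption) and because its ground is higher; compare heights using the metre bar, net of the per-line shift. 1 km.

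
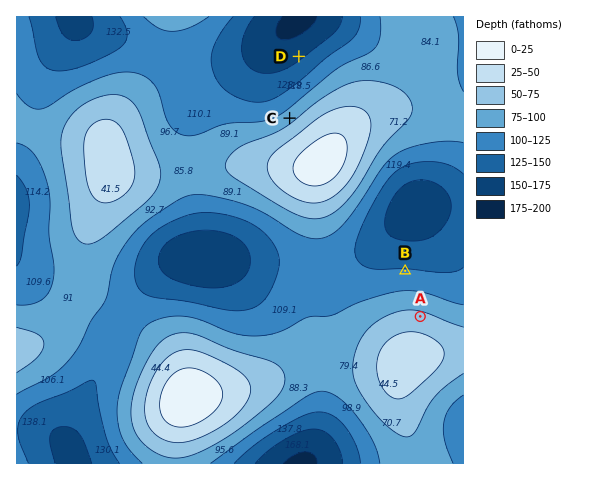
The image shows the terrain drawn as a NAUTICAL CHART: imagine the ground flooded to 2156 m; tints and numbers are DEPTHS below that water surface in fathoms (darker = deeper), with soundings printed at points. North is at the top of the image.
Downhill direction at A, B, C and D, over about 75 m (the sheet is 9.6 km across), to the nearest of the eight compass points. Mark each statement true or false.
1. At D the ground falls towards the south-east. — false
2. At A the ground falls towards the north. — true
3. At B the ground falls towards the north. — true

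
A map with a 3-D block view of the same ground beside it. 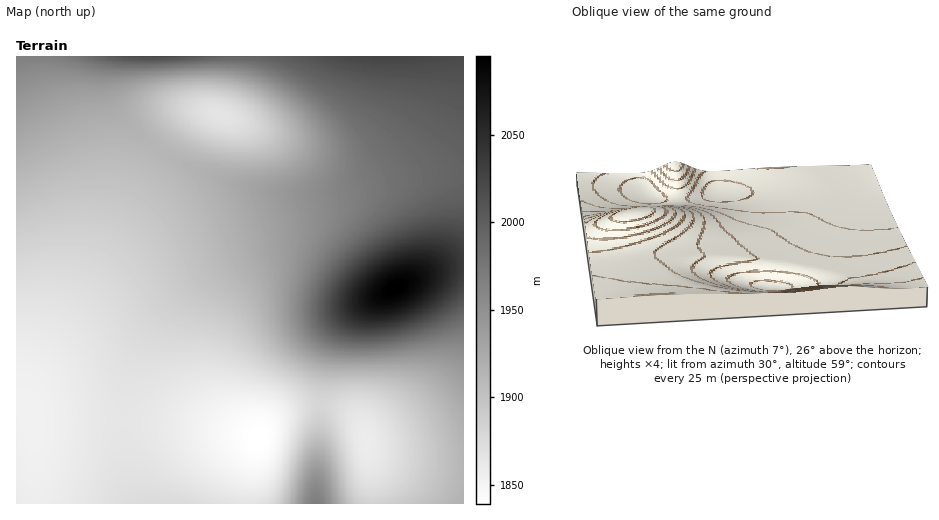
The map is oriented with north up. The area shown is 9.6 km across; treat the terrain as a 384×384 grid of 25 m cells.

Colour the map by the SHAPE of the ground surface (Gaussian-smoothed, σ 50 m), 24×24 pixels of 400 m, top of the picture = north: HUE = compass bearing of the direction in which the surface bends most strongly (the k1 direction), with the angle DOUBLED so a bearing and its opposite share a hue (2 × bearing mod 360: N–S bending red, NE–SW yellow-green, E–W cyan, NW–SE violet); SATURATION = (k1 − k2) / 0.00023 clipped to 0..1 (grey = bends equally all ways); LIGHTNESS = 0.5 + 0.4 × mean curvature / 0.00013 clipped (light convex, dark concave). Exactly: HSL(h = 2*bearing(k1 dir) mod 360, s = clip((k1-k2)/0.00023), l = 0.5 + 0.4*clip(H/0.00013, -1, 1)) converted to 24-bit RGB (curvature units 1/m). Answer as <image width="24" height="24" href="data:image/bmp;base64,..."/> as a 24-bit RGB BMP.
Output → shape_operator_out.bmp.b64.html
<image width="24" height="24" href="data:image/bmp;base64,Qk32BgAAAAAAADYAAAAoAAAAGAAAABgAAAABABgAAAAAAMAGAAATCwAAEwsAAAAAAAAAAAAAXmSDcnSAe3p/fnx/foN9fY57eI55cZF1cZNreYxrd4Jta39sWHF3FR9ZGBVt//nM///MHjVoERI4YkhLgGJPh2RUimdbjWxiXl+DcXKAenp+fX1+gYl8gY56fo13e41ze4xvfIdueYJtcn5qW21wFiZXEC5o+//M//bMRB2AFw9HZFBpfWpgg3Bkh3NoindsZWCCcnF/enp+fX1+hYx7ho55hI12g4tzgolxgYVvfoFten1qYG5uIDZdDktq6f+1//HMhReWKBNXYlVte3BpgXdrhXtuiH9wbWSBdHN/enp+fX98io16io14iox2iYp0h4dxhIFvgX1sfXhpbm1kMUpiFGdrtv9e/+OkmBl7QCFhZlttendrgH1thIFvh4Vxc2qAdnV+ent9fX98jYx6jYt4jIl2ioV0h4BxhHpvgnRrf25mdGZiSFhhJWhWivQY/8xAiSRKUzVeaGpedHtme4Brf4RuhIhxeG9/d3d9enx9fH99jIh6jIZ4i4N2iX90h3pyhHJvg2tsg2Rpf15jaFhfPmVGhbsf6rgJeTkrV0lBXHBOZH5WbINgdIZpe4lvenR9eXl9en1+e359iYN7jIJ5i393int1h3VzhXB0hWt4iGR6jFt4hFZwdF1UoZs1v44agFwpX2g0Tnk0TII7UodJXYpYao1menh8enx9en5+e35+hIB8jH96jHt4ind2iHR4hXJ8hmyEiWSMk1qWoVKeolKMs01Myl4zpmg1gYk2UIcqN4cmMIouPo9EUpJZenx8en59en59en9+e39+i3x7jHl7i3h8iXZ+hnSCgG6Gd2WLd1mYhk+up1PAzmTB226m026Kt4NqgKdOOp4xJJYxKZVBOpdUen58eX59eX9+en9+en9+g3x+jXuBjXmCi3eEiXWHfHGHameJWluTVE6mbVDAp2vX4JHr87Du67jhz6vEhrGYRLZ3LKlpLqFoeX99eX99eX9+eX9+en9/en9/hXyDjnqHjnmJjHeMf3SJbG+JXXGOTnGZRWyuVmLGoIXe4r7z9NL59NT3487um6LRX7LEObqyeX99eYB+eYB+eYB/eX9/en9/en9/hHuFjnqOjXmPhXeNc3OLZnuLVIWRQ5GaPpysVpq/kJTQ3sjs8tT389L56dL2q5rhaIDLeYB+eYB+eYB/eYB/eYB/eX9/en9/e39/fXuCh3uLiHqQfniOcXuMYomOTZKIOph+NaN9R7SKhrSoz7LN7cjo9Mjz46XttXnZeYB+eYB/eYB/eYB/eYCAeX+AeX9/en5/e35/fH5/fXyCfnuHeXuLcoSMYo+ITJJ1OJZfMJtLOKU7fK5Vupt00X2N23yx1nDHeYB/eYB/eYB/eICAeICAeX+AeX9/en5/en5/e35/fH9/fH9+e398d4F5boRzX4dmS4lQPIo4QIstWJIth583sJJDu2RRvlpzeoB/eYB/eYCAeICAeICAeH+AeX5/eX5/en5/e35/fH5/fX9+fX99fYB8eYF4coNxaIVlXYhWV4lHW4s8bI45ipQ9m4hGoW1PeoF/eYCAeYCAeICAeH+AeH+AeH5/eX5/en5/e35/fH5/e4KHeomdeoeten6wgHmpg3eaeopxcIdkbYhacYpSe4xPi45RkINXeoGAeoCAeYCAeICAeH+AeH6AeH5/eX5/eYCBdpiiebHLfrHdeZnYcnbKhmy8n2izrGmkpHCLkn51e4ZweodrfYhngohliYlme4CAeoCAeYCAeX+AeH+AeH5/eH6AdZqZd87QeNLebrXOZom0aV6cj1ONjklqlEZWnE1LpG5Zoo5ug4Z4gIV3gIV1gYV0g4V0e4CAeoCAen+AeX9/eH5/eICAcq2cctO5Z8asXaaRXHxpaUtIZTUzaC8oczgohFExmHdAqqZTl6lsgoZ4gIR5gIR6gYR6gYN6fIB/e39+en18eHx5eXx2bqZ6YcB0VK5OaYdFaWE1VTsjSikYTCcWWjUbcVMojYU5jKpKfblhfaBuf4ZzfoV1foR4foR6gIN7fnx7fXl3fXVvfnJli49Zi7E9jJond3EXVUYOPCsKMyIKOycQUDsda2Ixc4tFY7FRZcRsa7Nrf4psfIhteYdveIZyeYV1e4N5gHJ0gWVng1hUgk8/nG0jj2IHYkMAOSoAMykAMCoDODgNRFMhQnU4SaFlW8OPcM+hbrF8hY1pgYtoeotndYlocohrcoZudIVzh2d8jVZ1lEFmmy5PvhYZwhoEszQGnVoXjYcrO5UwK697JNfBOeflWejpatHJcpmDiYlvio1shY5qfI1oc4xmbIpmaYhobIZu"/>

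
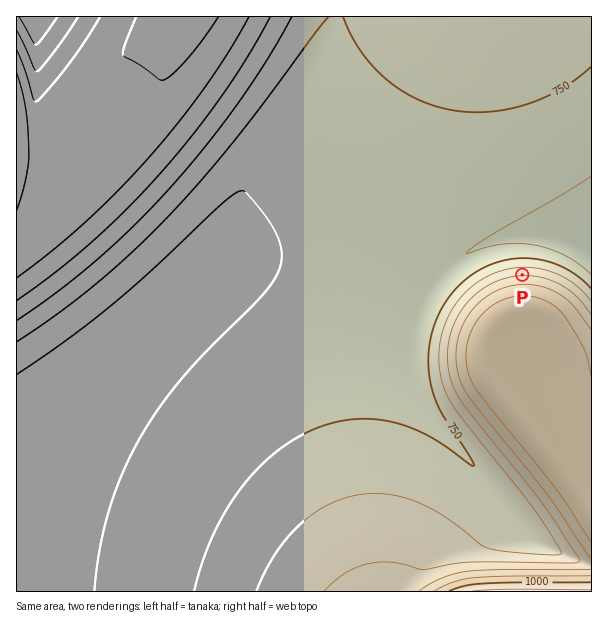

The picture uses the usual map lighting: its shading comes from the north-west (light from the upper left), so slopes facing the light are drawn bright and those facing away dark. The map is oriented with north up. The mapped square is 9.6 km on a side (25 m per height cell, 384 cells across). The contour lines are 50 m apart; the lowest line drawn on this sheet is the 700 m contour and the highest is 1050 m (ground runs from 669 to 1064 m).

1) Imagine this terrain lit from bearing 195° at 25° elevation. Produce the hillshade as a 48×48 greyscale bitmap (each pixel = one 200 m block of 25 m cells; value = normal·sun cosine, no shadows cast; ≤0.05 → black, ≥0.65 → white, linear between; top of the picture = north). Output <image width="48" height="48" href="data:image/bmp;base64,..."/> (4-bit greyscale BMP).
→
<image width="48" height="48" href="data:image/bmp;base64,Qk32BAAAAAAAAHYAAAAoAAAAMAAAADAAAAABAAQAAAAAAIAEAAATCwAAEwsAABAAAAAAAAAAAAAAABEREQAiIiIAMzMzAERERABVVVUAZmZmAHd3dwCIiIgAmZmZAKqqqgC7u7sAzMzMAN3d3QDu7u4A////AJmZmZmZmZmZmZmZmZmZmYiHUxAAAAAAAJmZmZmZmZmZmZmZmZmZmYiHZCEAAAAAAZmZmZmZmZmZmZmZmZmZmIiIdlQyIRESWJmZmZmZmZmZmZmZmZmZiIiIiHdmVUV6zpmZmZmZmZmZmZmZmZmZiIiIiIiId4nN7pmZmZmZmZmZmZmZmZmYiIiIiIiIiKze7ZmZmZmZmZmZmZmZmZmYiIiIiIiIis3u25mZmZmZmZmZmZmZmZmYiIiIiIiIm97typmZmZmZmZmZmZmZmZmYiIiIiIiJve7sqZmZmZmZmZmZmZmZmZmYiIiIiIib3u7bmJmZmZmZmZmZmZmZmZmYiIiIiIms7u3KmJmZmZmZmZmZmZmZmZmZiIiIiJrO7uypmZmZmZmZmZmZmZmZmZmZiIiIiaze7sqZmZmZmZmZmZmZmZmZmZmZmIiIib3u7bmZmZmZmZmZmZmZmZmZmZmZmZiIm97u25mZmZmZmZmZmZmZmZmZmZmZmZmZrO7tupmZmZmZmZmZmZmZmZmZmZmZmZmZvN7cqZmZmamZmZmZmZmZmZmZmZmZmZmZvN3KmZmZmaqpmZmZmZmZmZmZmZmZmZmavMy5mZmZmbqqmZmZmZmZmZmZmZmZmZmaq7upmZmZmbu6qpmZmZmZmZmZmZmZmZmZqqmZmZmZmMu7qqmZmZmZmZmZmZmZmZmZmZiZmZmZhsy7uqqZmZmZmZmZmZmZmZmZmHd4mZmYZMzLu7qpmZmZmZmZmZmZmZmZmHZneIh2Q8zMu7uqqZmZmZmZmZmZmZmZmGVVVmVDIrzMu7u6qpmZmZmZmZmZmZmZmHVDMzIiIru8y7u7qqmZmZmZmZmZmZmZmYZTMiESJLu7u7u7uqqZmZmZmZmZmZmZmZhlQyIzVqu7u7u7u6qpmZmZmZmZmZmZmZmHZVVWiaqru7u7u7qqmZmZmZmZmZmqqqqZmIiJmpqqu7u7u7qqqZmZmZmZqqqqqqqqqqqqqqmqq7u7u7uqqpmZmZqqqqqqqqqqqqqqqqmaqqu7u7u6qqmZqqqqqqqqqqqqqqqqqqmZqqq7u7u7qqqqqqqqqqqqqqqqqqqqqpmZmqqru7u7qqqqqqqqqqqqqqqqqqqqqpmZmaqqu7u7uqqqqqqqqqqqqqqqqqqqqpmZmZqqq7u7uqqqqqqqqqqqqqqqqqqqqoiZmZmqqru7u6qqqqqqqqqqqqqqqqqqqoiZmZmaqqu7u6qqqqqqqqqqqqqqqqqqqoiJmZmZqqq7u6qqqqqqqqqqqqqqqqqqqneImZmZmqqqu6qqqqqqqqqqqqqqqqqqqmeImZmZmqqqqqqqqqqqqqqqqqqqqqqqqlaIiZmZmaqqqqqqqqqqqqqqqqqqqqqqqlZ4iJmZmZqqqqqqqqqqqqqqqqqqqqqqqlZ4iJmZmZqqqqqqqqqqqqqqqqqqqqqqqkaIiImZmZmqqqqqqqqqqqqqqqqqqqqqqkaIiImZmZmaqqqqqqqqqqqqqqqqqqqqqkaIiImZmZmaqqqqqqqqqqqqqqqqqqqqqg=="/>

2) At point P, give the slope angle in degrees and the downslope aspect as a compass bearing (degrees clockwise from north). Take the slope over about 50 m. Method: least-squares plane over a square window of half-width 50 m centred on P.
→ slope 20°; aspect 358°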